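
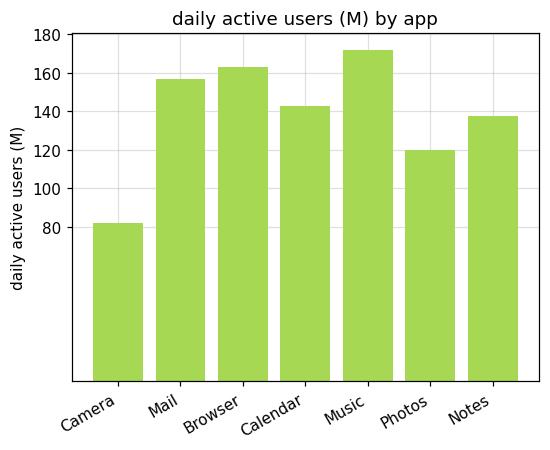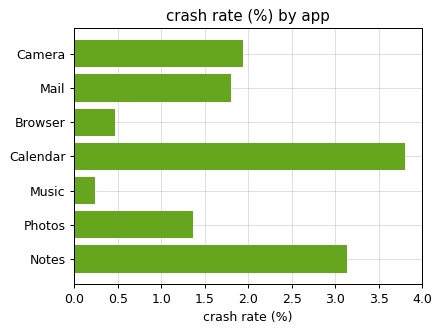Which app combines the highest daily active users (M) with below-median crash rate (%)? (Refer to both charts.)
Music

Chart 2 median crash rate (%) ≈ 2; below-median apps: Browser, Music, Photos. Among those, Music has the highest daily active users (M) (≈ 180).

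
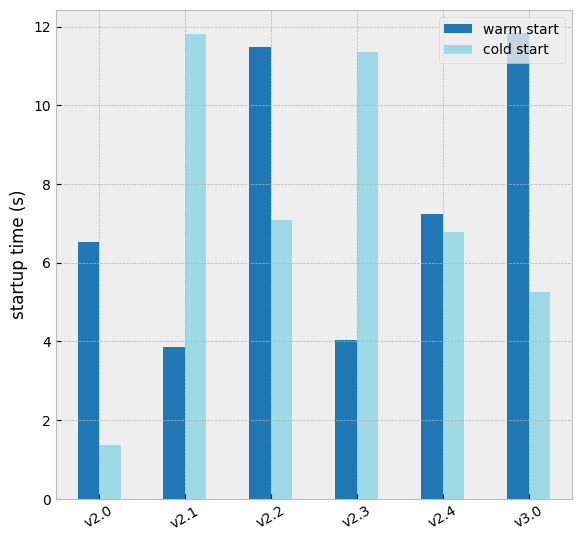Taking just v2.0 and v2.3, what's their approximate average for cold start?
(1 + 11) / 2 ≈ 6.

≈ 6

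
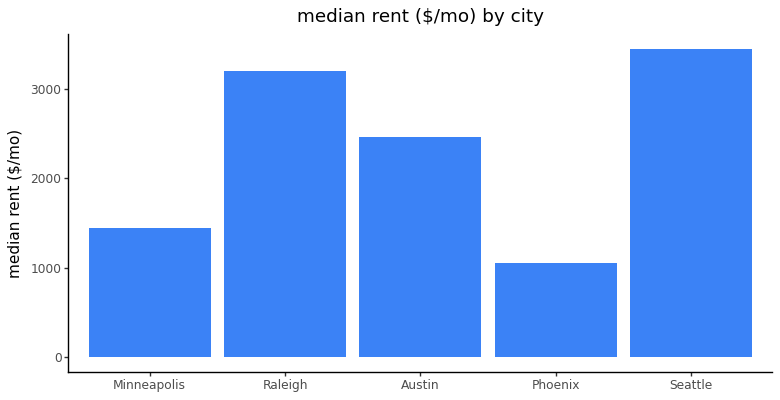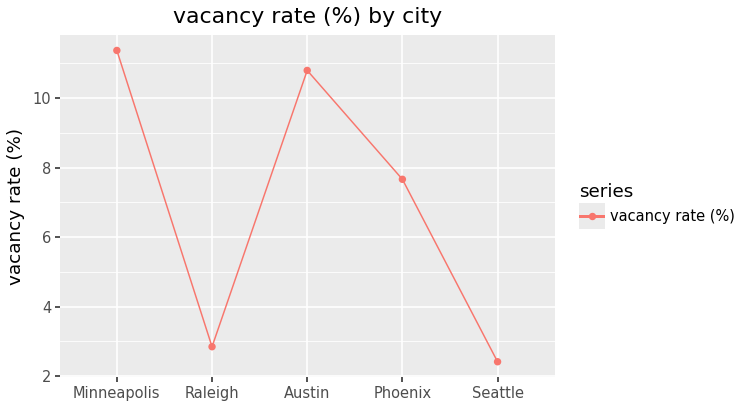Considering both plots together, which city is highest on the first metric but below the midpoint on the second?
Seattle

Chart 2 median vacancy rate (%) ≈ 8; below-median cities: Raleigh, Seattle. Among those, Seattle has the highest median rent ($/mo) (≈ 3500).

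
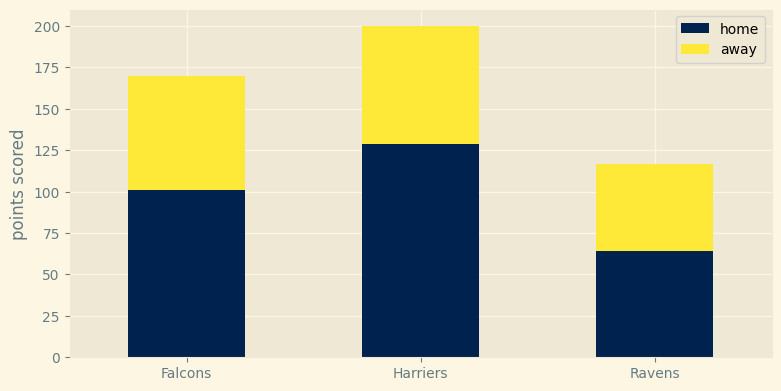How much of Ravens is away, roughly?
away top ≈ 120, bottom ≈ 60; segment ≈ 60.

≈ 60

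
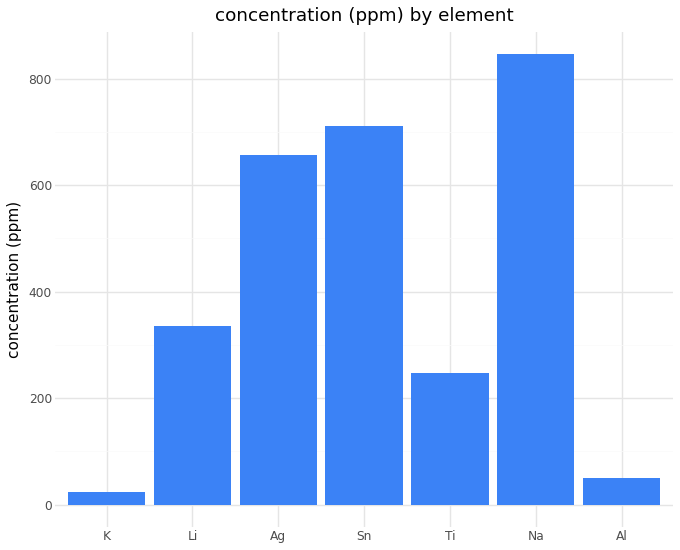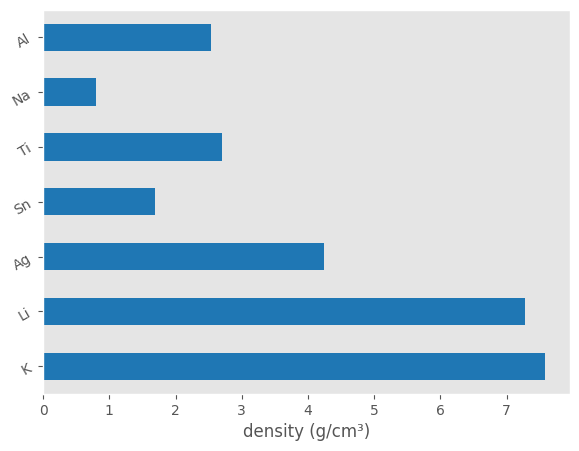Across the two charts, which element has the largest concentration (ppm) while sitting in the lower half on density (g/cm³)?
Na

Chart 2 median density (g/cm³) ≈ 3; below-median elements: Sn, Na, Al. Among those, Na has the highest concentration (ppm) (≈ 800).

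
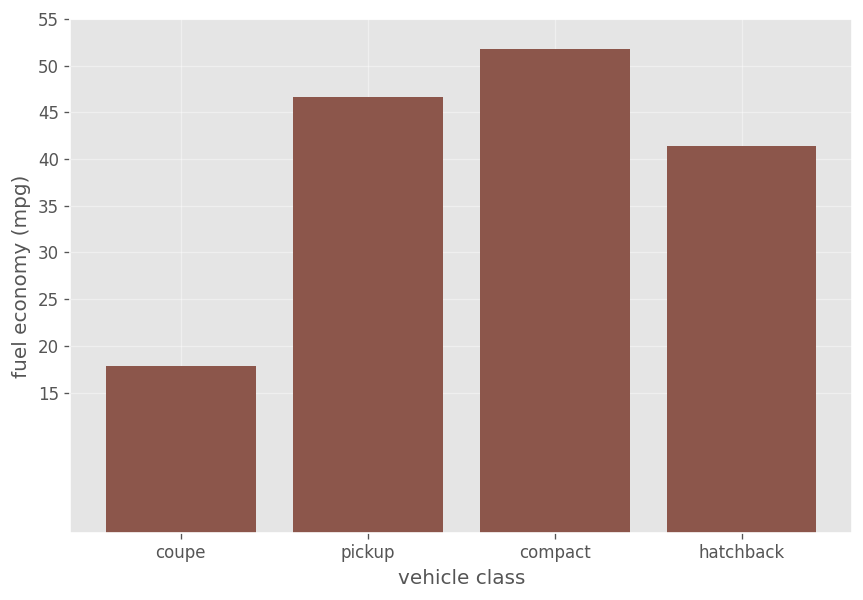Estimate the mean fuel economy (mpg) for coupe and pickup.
(20 + 45) / 2 ≈ 32.

≈ 32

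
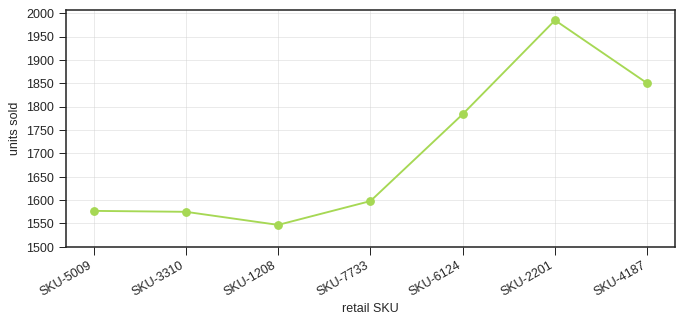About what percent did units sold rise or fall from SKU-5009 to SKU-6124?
≈ +12.5%

SKU-5009 ≈ 1600, SKU-6124 ≈ 1800; (1800 − 1600) / 1600 ≈ +12.5%.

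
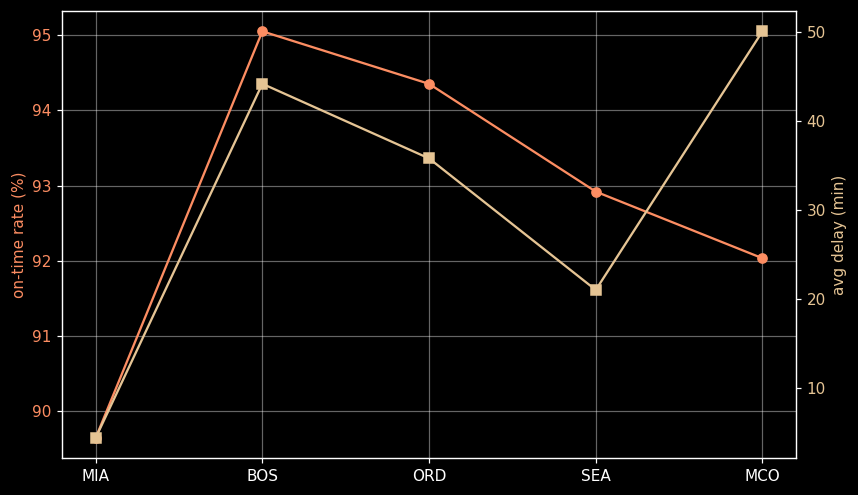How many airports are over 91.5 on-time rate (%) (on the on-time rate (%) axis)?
Above 91.5: BOS, ORD, SEA, MCO.

4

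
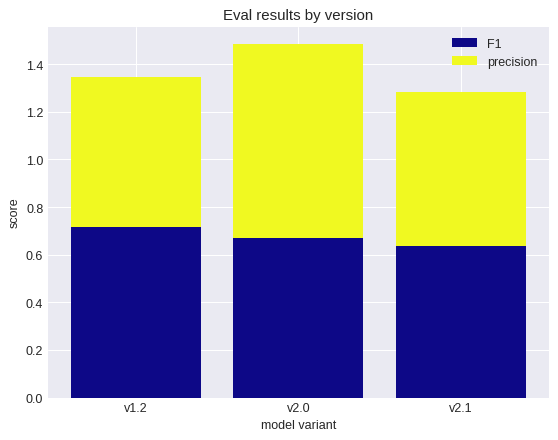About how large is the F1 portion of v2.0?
≈ 0.6

F1 top ≈ 0.6, bottom ≈ 0.0; segment ≈ 0.6.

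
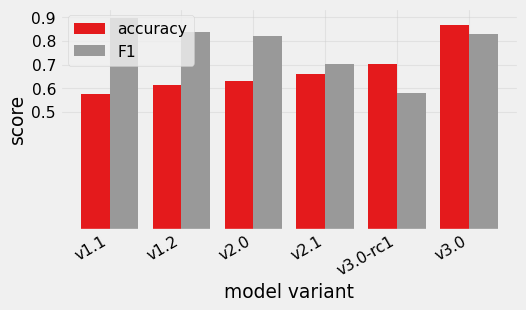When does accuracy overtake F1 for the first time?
v2.1: accuracy ≈ 0.7 vs F1 ≈ 0.7 (not yet); v3.0-rc1: accuracy ≈ 0.7 vs F1 ≈ 0.6 (first crossover).

v3.0-rc1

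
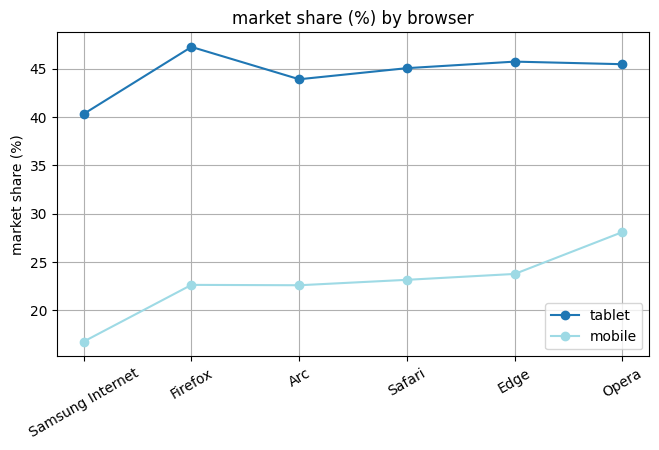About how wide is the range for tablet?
≈ 5

Max Firefox ≈ 45, min Samsung Internet ≈ 40; range ≈ 5.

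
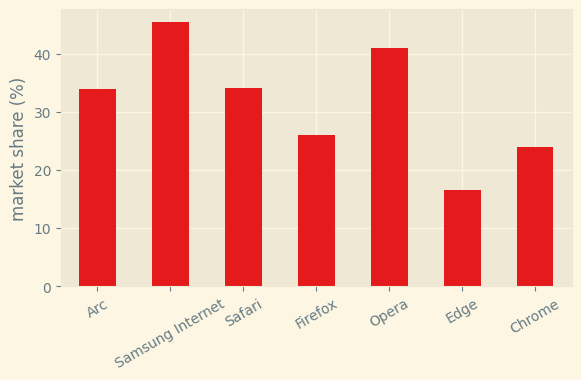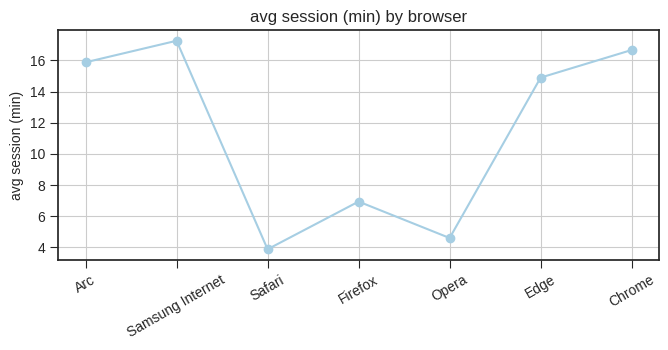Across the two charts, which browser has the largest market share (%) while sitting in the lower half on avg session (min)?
Opera

Chart 2 median avg session (min) ≈ 14; below-median browsers: Safari, Firefox, Opera. Among those, Opera has the highest market share (%) (≈ 40).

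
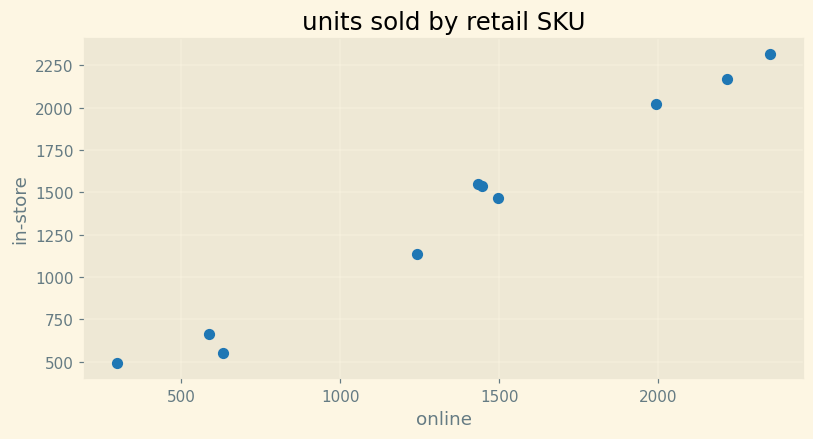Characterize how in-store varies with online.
Points are positively correlated; strong (|r| ≈ 1.0).

positive, strong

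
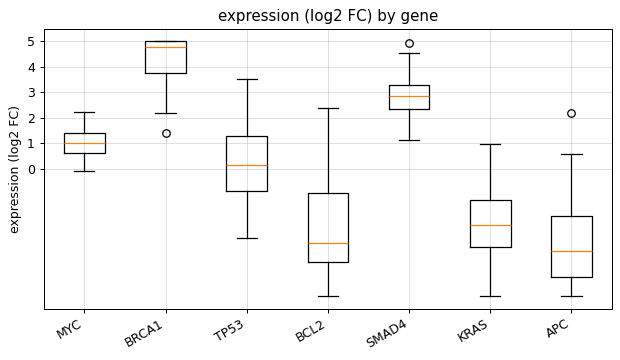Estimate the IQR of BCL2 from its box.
Q3 ≈ -1, Q1 ≈ -4; IQR ≈ 3.

≈ 3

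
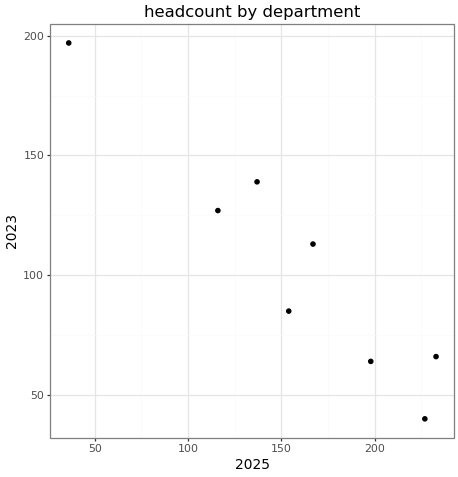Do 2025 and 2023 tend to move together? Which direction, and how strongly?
Points are negatively correlated; strong (|r| ≈ 0.9).

negative, strong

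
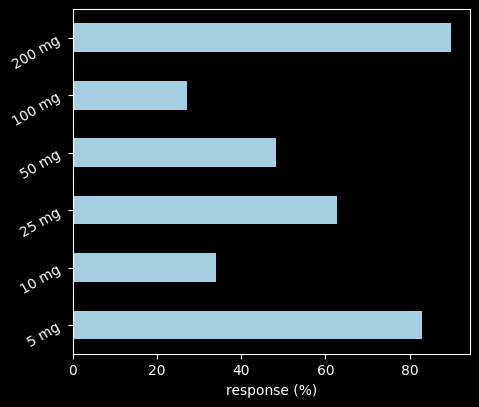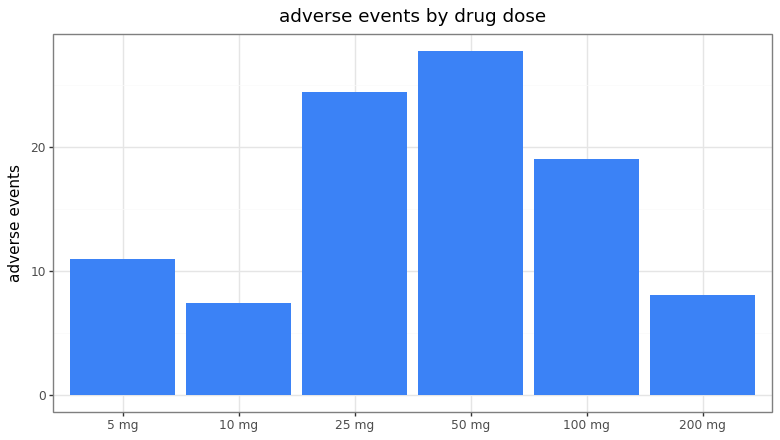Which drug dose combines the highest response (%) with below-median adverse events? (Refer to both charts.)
Chart 2 median adverse events ≈ 15; below-median drug doses: 5 mg, 10 mg, 200 mg. Among those, 200 mg has the highest response (%) (≈ 90).

200 mg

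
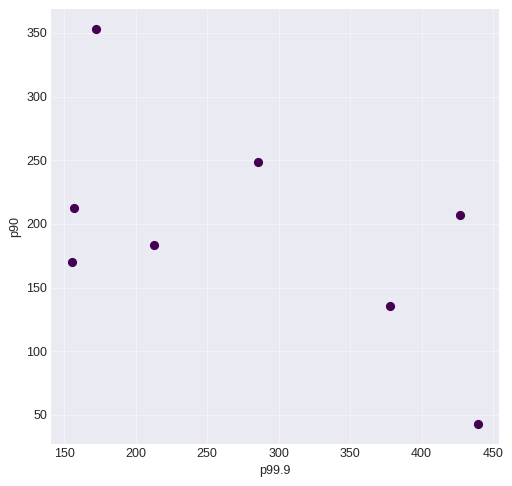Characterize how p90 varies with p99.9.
negative, moderate

Points are negatively correlated; moderate (|r| ≈ 0.6).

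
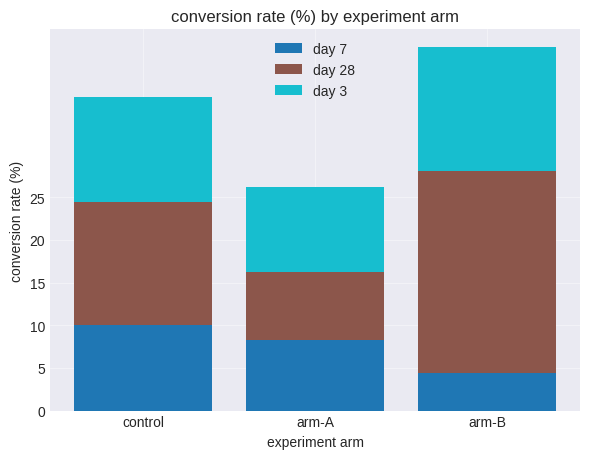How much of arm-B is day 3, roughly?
≈ 15

day 3 top ≈ 45, bottom ≈ 30; segment ≈ 15.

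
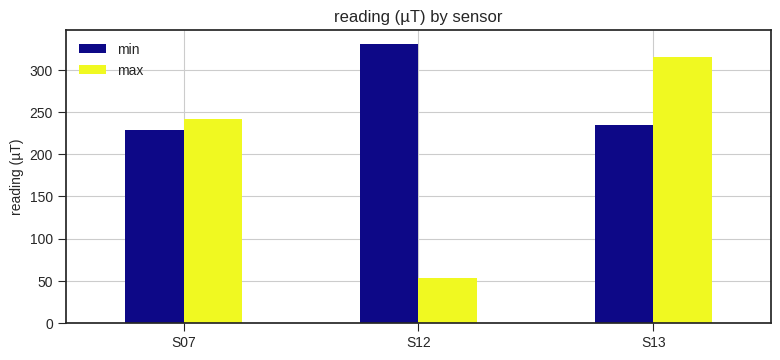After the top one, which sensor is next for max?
S07

Top 3 for max: S13 ≈ 300, S07 ≈ 250, S12 ≈ 50.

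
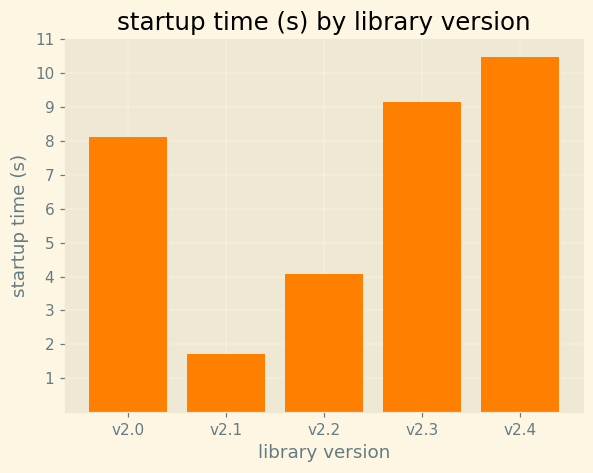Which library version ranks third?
v2.0

Top 4: v2.4 ≈ 10, v2.3 ≈ 9, v2.0 ≈ 8, v2.2 ≈ 4.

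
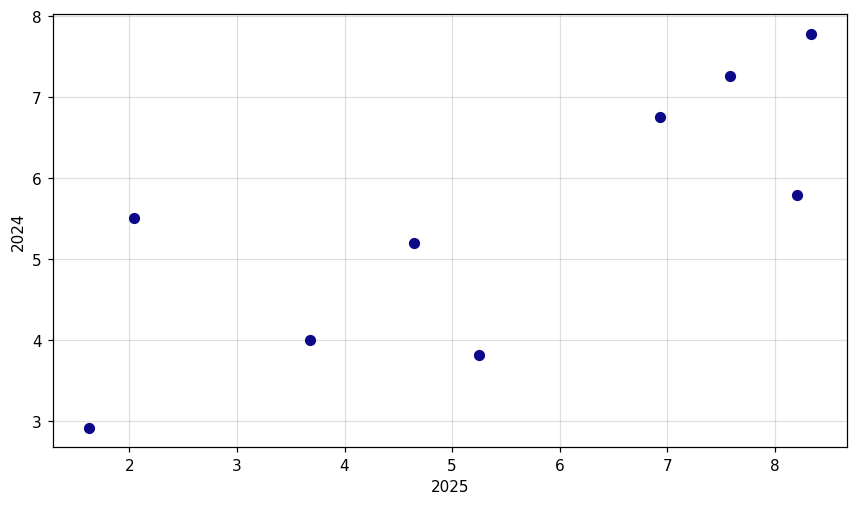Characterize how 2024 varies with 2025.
positive, strong

Points are positively correlated; strong (|r| ≈ 0.8).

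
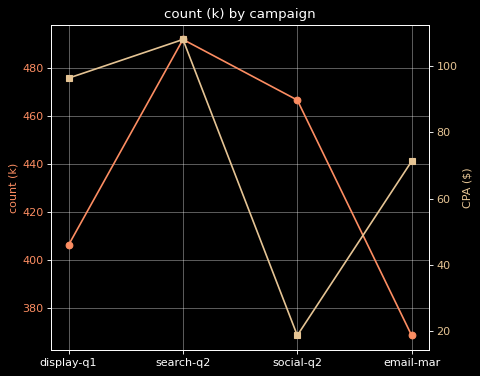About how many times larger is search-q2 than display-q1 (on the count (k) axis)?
≈ 1.25×

search-q2 ≈ 500, display-q1 ≈ 400; 500/400 ≈ 1.25.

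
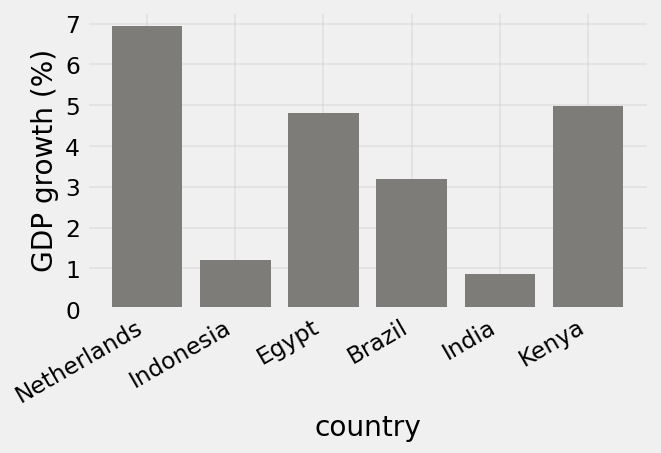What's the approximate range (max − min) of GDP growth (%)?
≈ 6

Max Netherlands ≈ 7, min India ≈ 1; range ≈ 6.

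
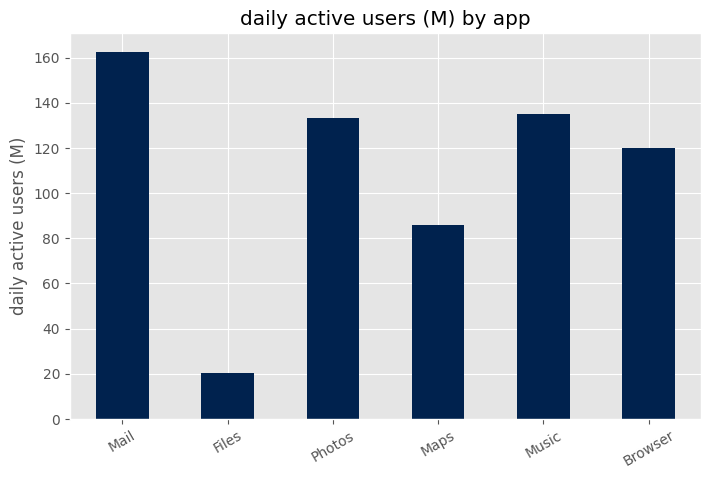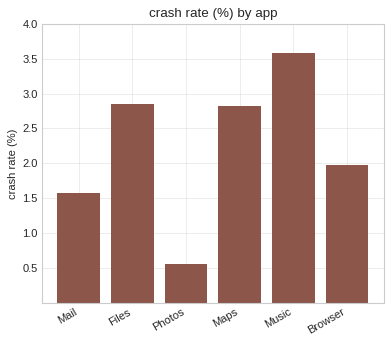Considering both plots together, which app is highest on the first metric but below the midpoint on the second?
Mail

Chart 2 median crash rate (%) ≈ 2.5; below-median apps: Mail, Photos, Browser. Among those, Mail has the highest daily active users (M) (≈ 160).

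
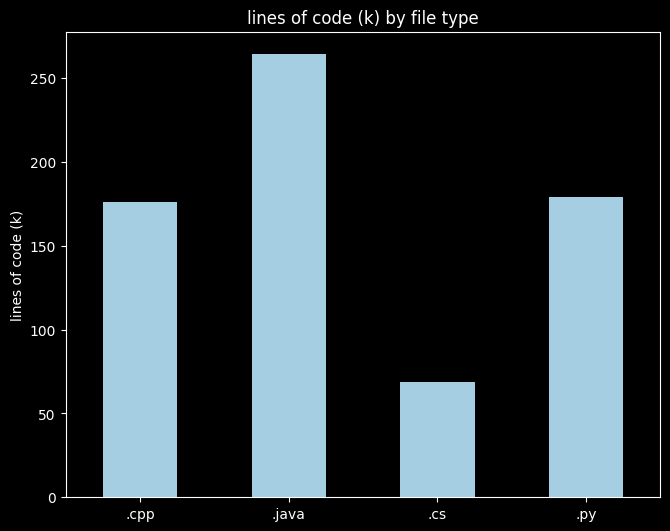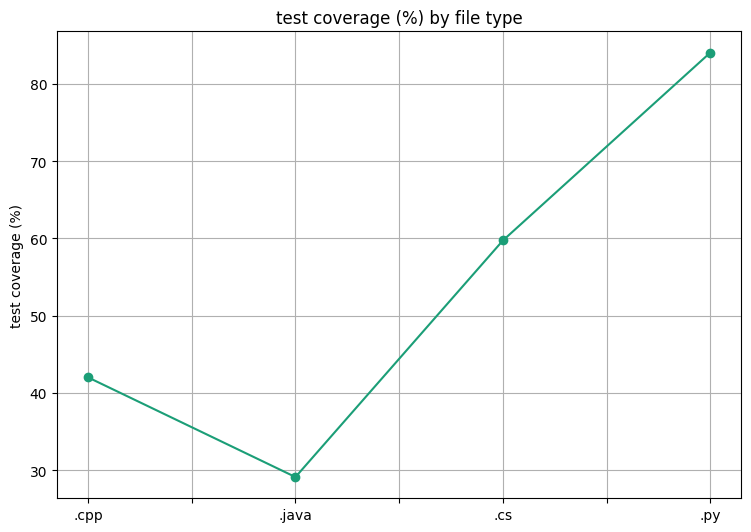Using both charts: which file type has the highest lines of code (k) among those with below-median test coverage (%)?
.java

Chart 2 median test coverage (%) ≈ 50; below-median file types: .cpp, .java. Among those, .java has the highest lines of code (k) (≈ 275).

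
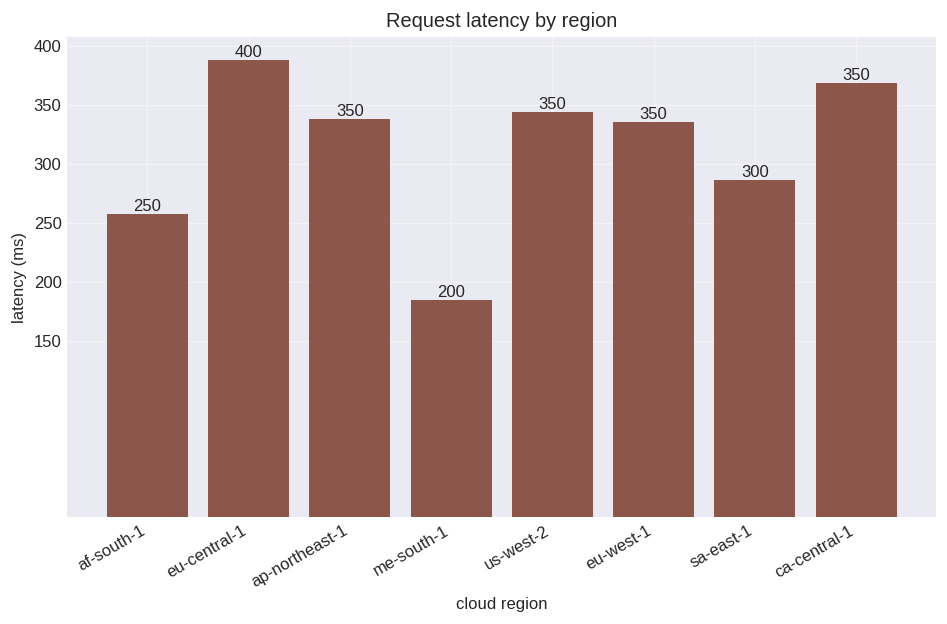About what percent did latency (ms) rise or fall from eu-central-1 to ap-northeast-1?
≈ -12.5%

eu-central-1 ≈ 400, ap-northeast-1 ≈ 350; (350 − 400) / 400 ≈ -12.5%.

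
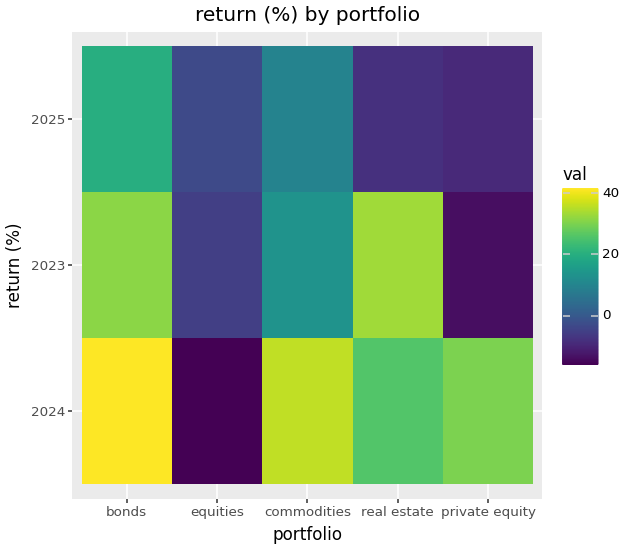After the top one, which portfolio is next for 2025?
commodities

Top 3 for 2025: bonds ≈ 20, commodities ≈ 10, equities ≈ -5.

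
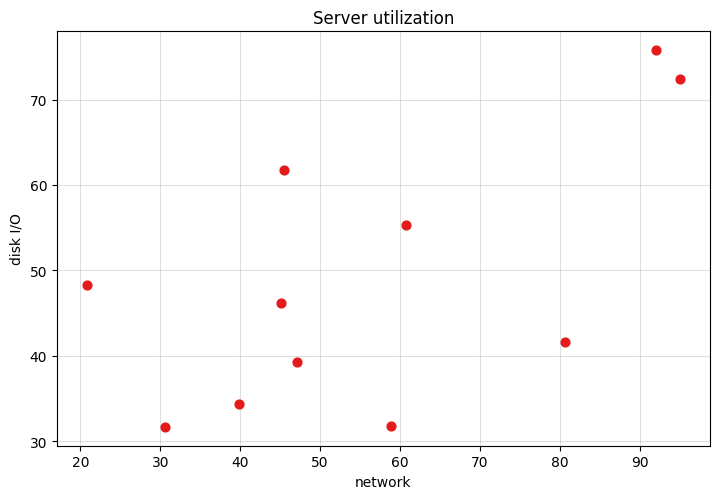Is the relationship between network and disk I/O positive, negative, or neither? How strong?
positive, moderate

Points are positively correlated; moderate (|r| ≈ 0.6).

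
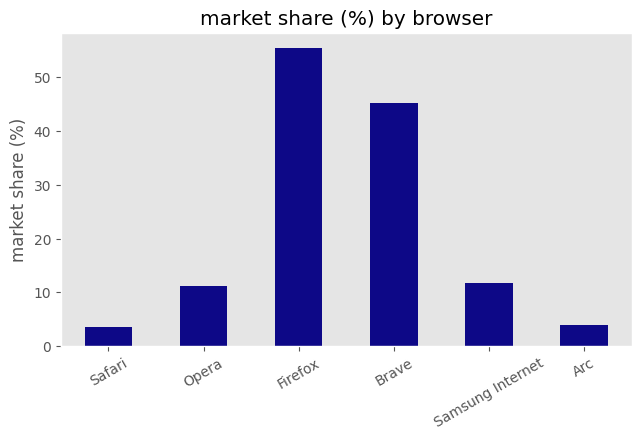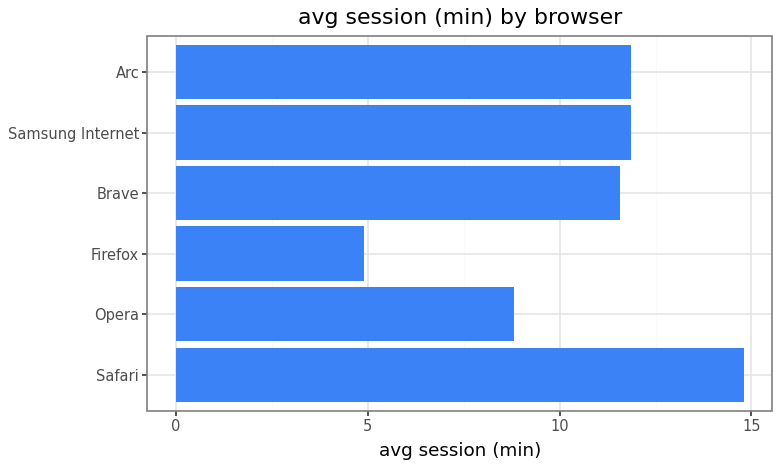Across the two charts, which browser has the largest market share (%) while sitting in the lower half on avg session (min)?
Firefox

Chart 2 median avg session (min) ≈ 12; below-median browsers: Opera, Firefox, Brave. Among those, Firefox has the highest market share (%) (≈ 60).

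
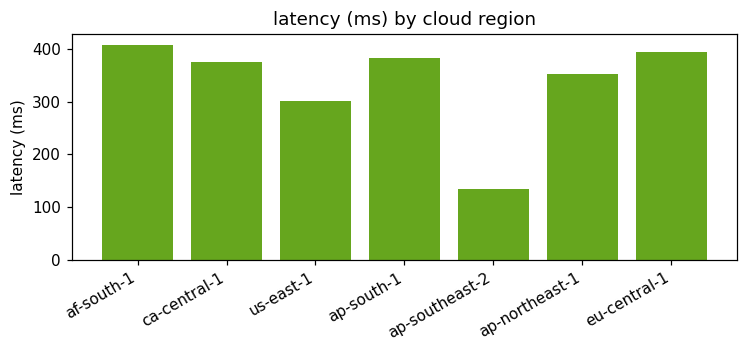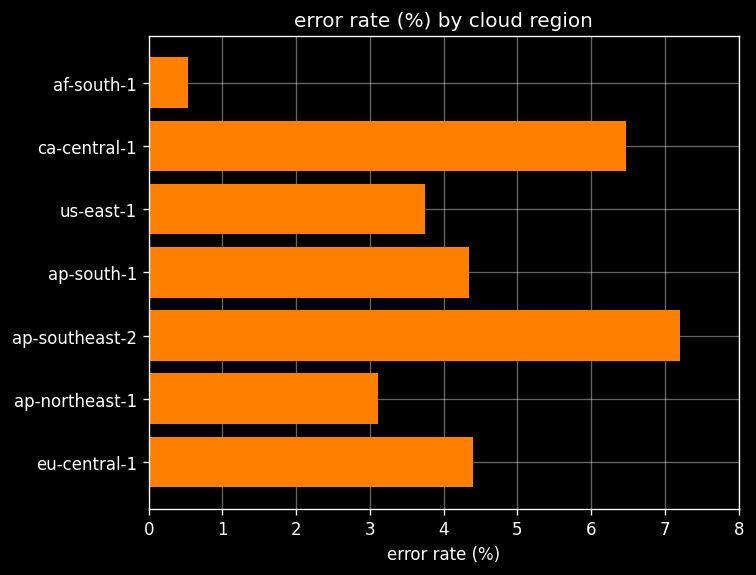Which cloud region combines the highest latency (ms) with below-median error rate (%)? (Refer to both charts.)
af-south-1

Chart 2 median error rate (%) ≈ 4; below-median cloud regions: af-south-1, us-east-1, ap-northeast-1. Among those, af-south-1 has the highest latency (ms) (≈ 400).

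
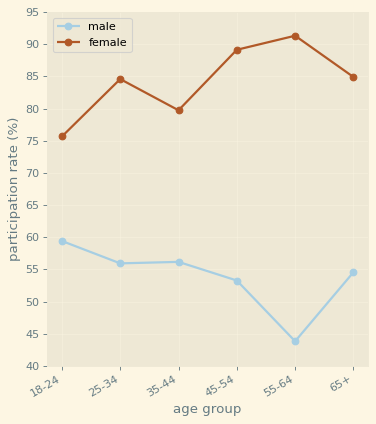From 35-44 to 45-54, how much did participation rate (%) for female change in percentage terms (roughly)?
35-44 ≈ 80, 45-54 ≈ 90; (90 − 80) / 80 ≈ +12.5%.

≈ +12.5%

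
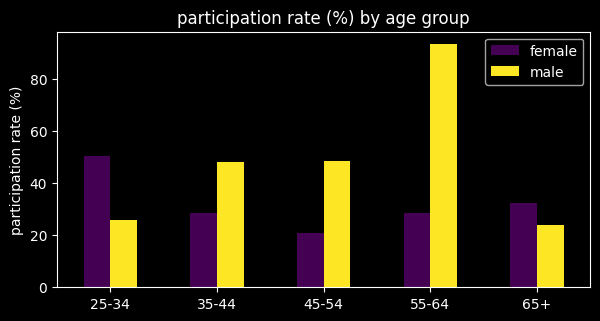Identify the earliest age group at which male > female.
25-34: male ≈ 30 vs female ≈ 50 (not yet); 35-44: male ≈ 50 vs female ≈ 30 (first crossover).

35-44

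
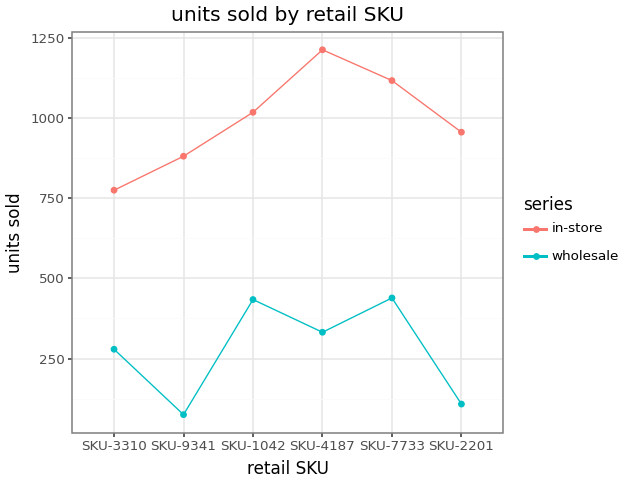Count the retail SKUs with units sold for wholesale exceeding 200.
4

Above 200: SKU-3310, SKU-1042, SKU-4187, SKU-7733.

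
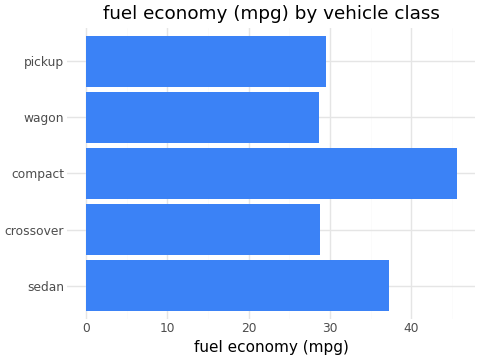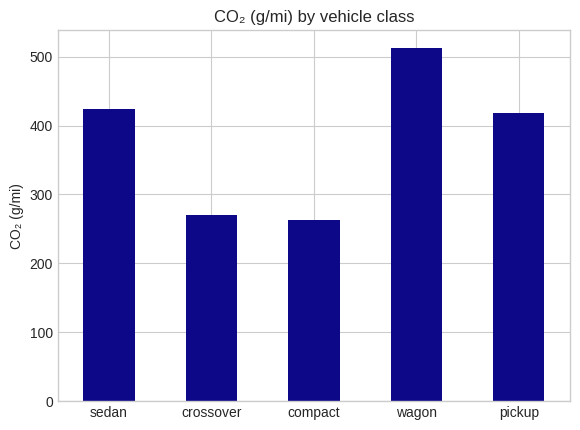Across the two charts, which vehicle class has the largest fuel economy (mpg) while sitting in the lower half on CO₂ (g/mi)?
Chart 2 median CO₂ (g/mi) ≈ 400; below-median vehicle classes: crossover, compact. Among those, compact has the highest fuel economy (mpg) (≈ 45).

compact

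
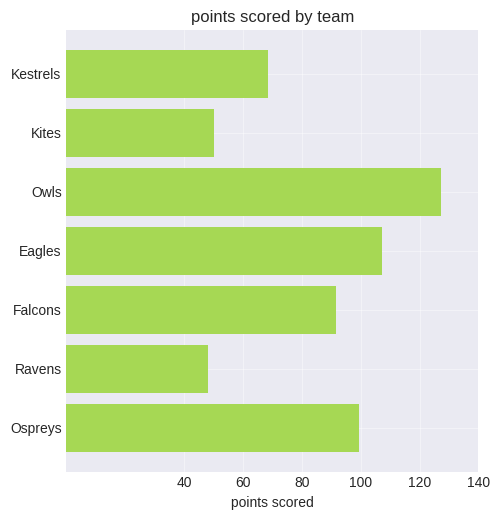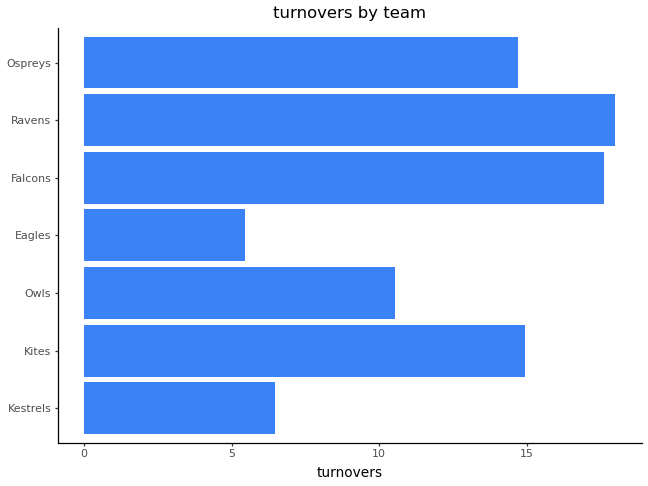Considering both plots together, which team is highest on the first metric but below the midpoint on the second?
Chart 2 median turnovers ≈ 14; below-median teams: Kestrels, Owls, Eagles. Among those, Owls has the highest points scored (≈ 120).

Owls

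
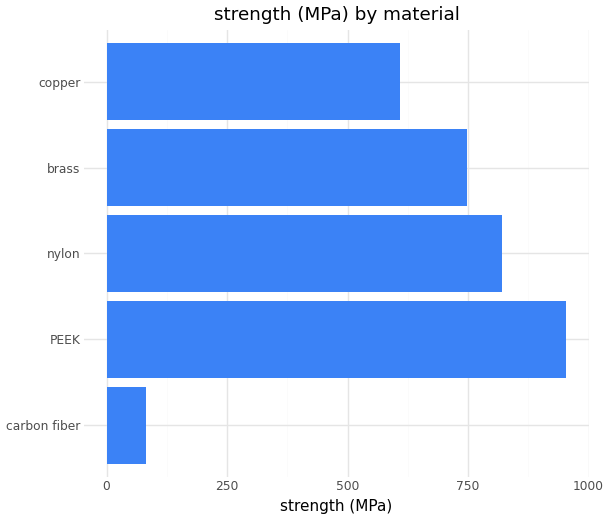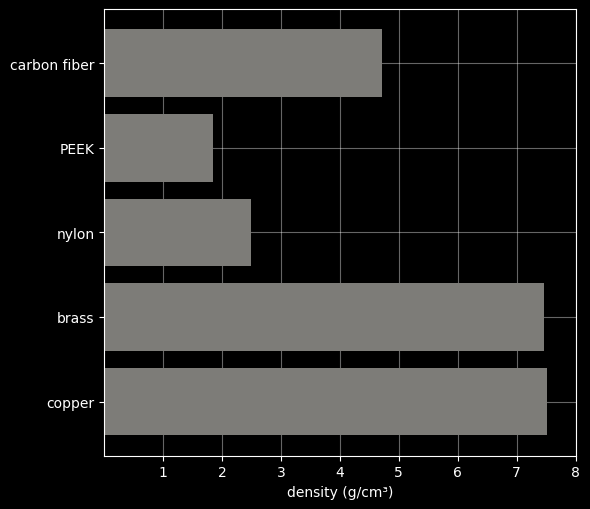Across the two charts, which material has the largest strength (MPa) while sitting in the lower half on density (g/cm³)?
PEEK

Chart 2 median density (g/cm³) ≈ 5; below-median materials: PEEK, nylon. Among those, PEEK has the highest strength (MPa) (≈ 1000).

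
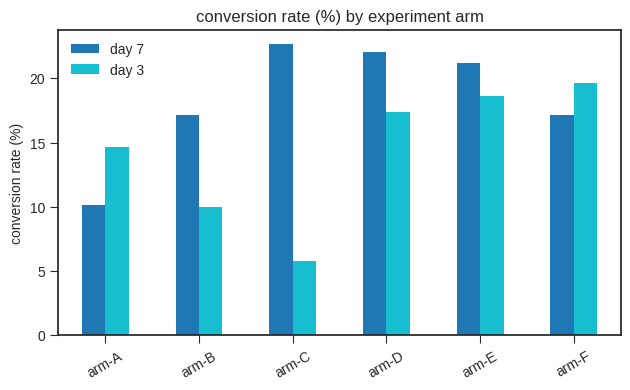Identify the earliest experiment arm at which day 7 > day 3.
arm-B

arm-A: day 7 ≈ 10 vs day 3 ≈ 14 (not yet); arm-B: day 7 ≈ 18 vs day 3 ≈ 10 (first crossover).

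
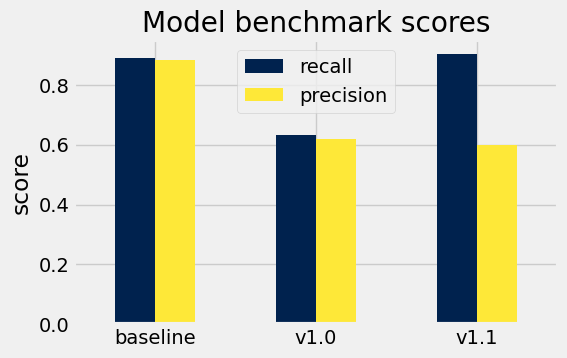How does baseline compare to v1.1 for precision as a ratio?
baseline ≈ 0.9, v1.1 ≈ 0.6; 0.9/0.6 ≈ 1.5.

≈ 1.5×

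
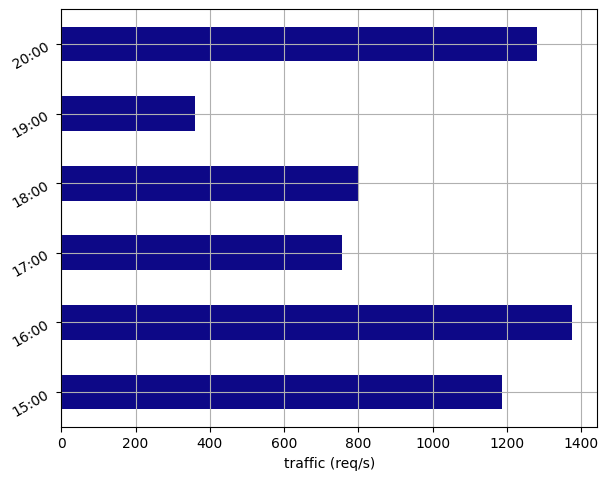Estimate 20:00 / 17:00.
20:00 ≈ 1200, 17:00 ≈ 800; 1200/800 ≈ 1.5.

≈ 1.5×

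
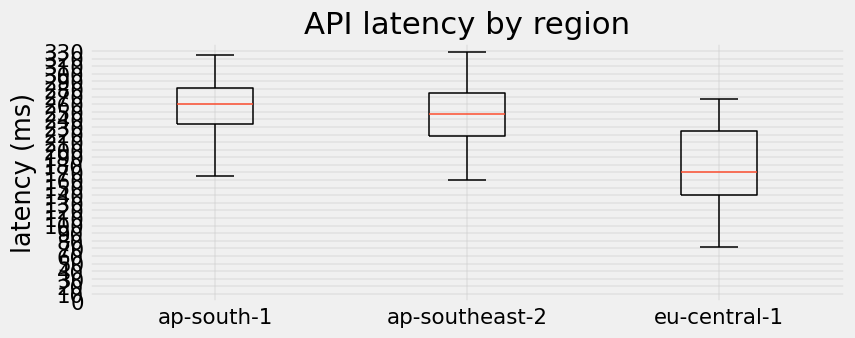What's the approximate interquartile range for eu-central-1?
≈ 80

Q3 ≈ 220, Q1 ≈ 140; IQR ≈ 80.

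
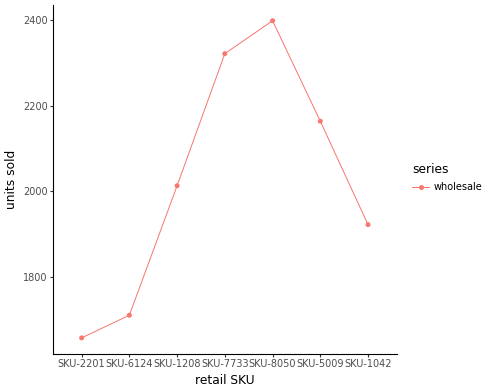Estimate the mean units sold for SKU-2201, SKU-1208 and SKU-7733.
(1700 + 2000 + 2300) / 3 ≈ 2000.

≈ 2000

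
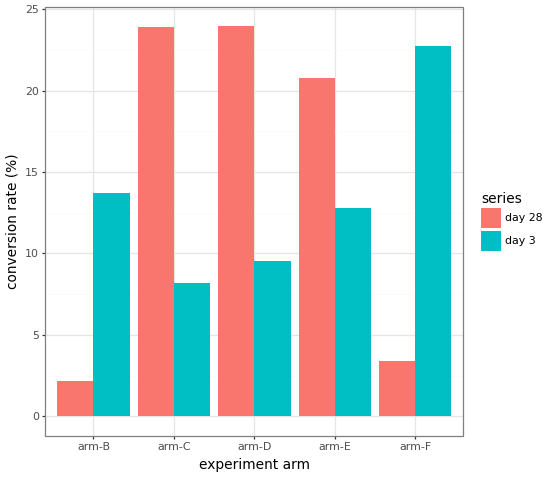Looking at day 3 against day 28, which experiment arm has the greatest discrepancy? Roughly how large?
arm-F, ≈ 18 %

arm-F: day 3 ≈ 22, day 28 ≈ 4 → gap ≈ 18. Next-largest (arm-C) is only ≈ 16.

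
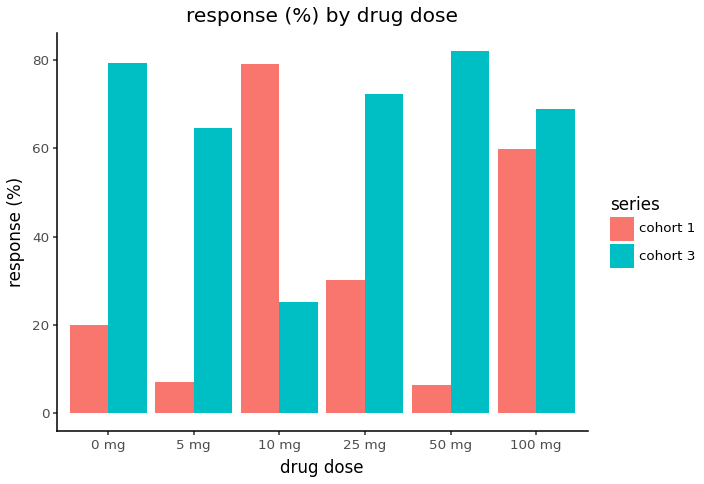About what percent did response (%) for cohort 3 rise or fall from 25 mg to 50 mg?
≈ +14.3%

25 mg ≈ 70, 50 mg ≈ 80; (80 − 70) / 70 ≈ +14.3%.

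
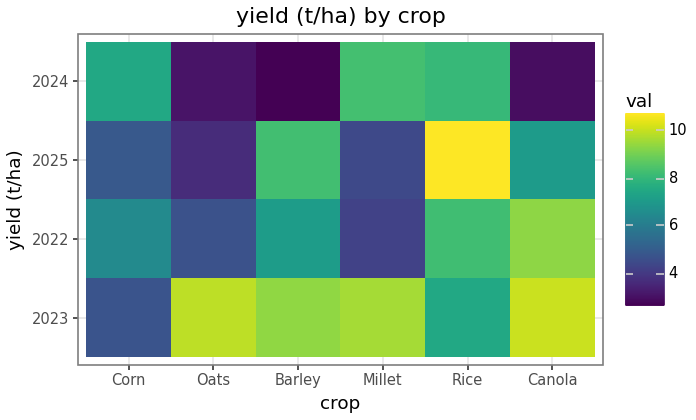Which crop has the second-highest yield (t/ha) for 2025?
Barley

Top 3 for 2025: Rice ≈ 11, Barley ≈ 8, Canola ≈ 7.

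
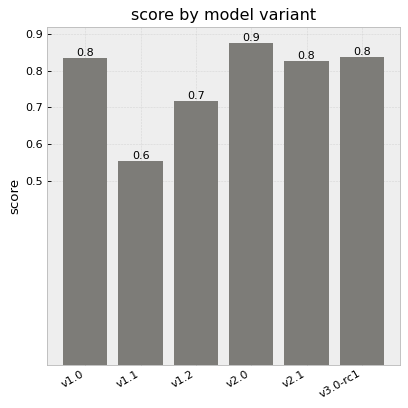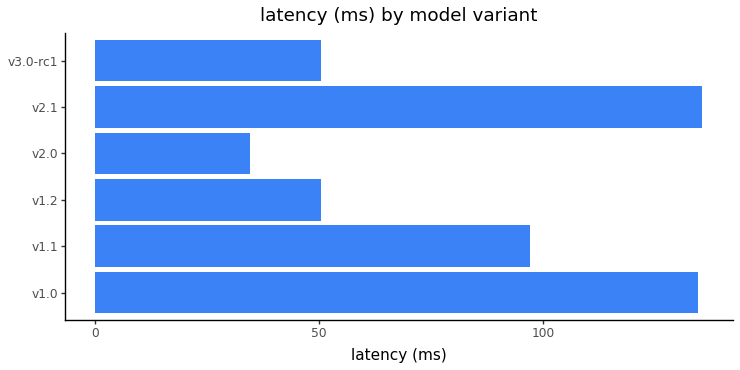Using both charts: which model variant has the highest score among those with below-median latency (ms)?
Chart 2 median latency (ms) ≈ 80; below-median model variants: v1.2, v2.0, v3.0-rc1. Among those, v2.0 has the highest score (≈ 0.9).

v2.0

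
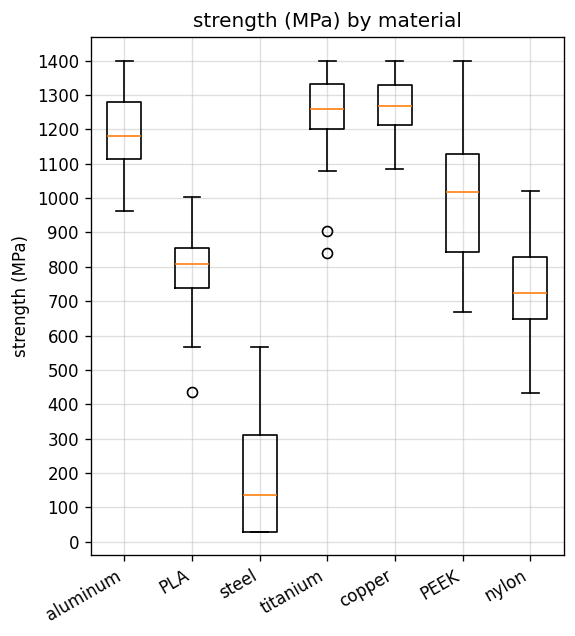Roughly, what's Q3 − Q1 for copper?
≈ 100

Q3 ≈ 1300, Q1 ≈ 1200; IQR ≈ 100.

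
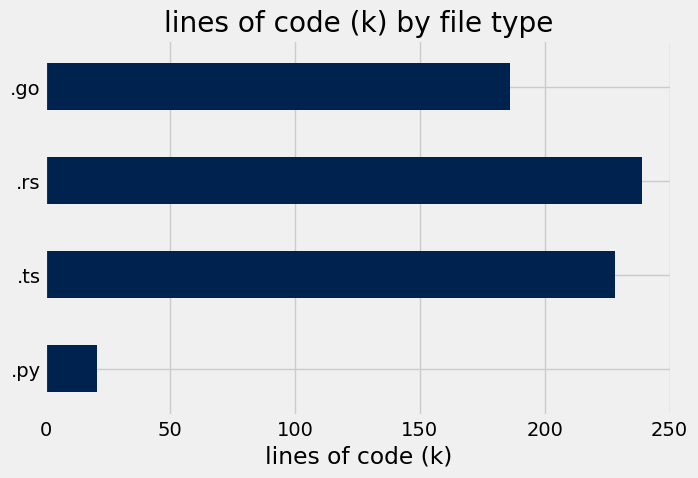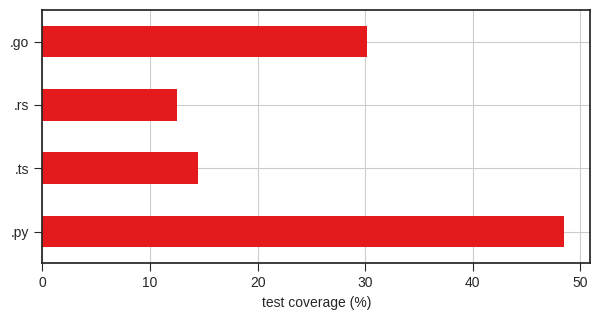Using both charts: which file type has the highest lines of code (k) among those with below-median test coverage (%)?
.rs

Chart 2 median test coverage (%) ≈ 20; below-median file types: .ts, .rs. Among those, .rs has the highest lines of code (k) (≈ 250).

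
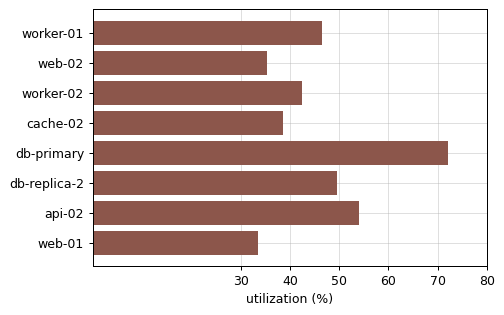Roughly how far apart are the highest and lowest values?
≈ 40

Max db-primary ≈ 70, min web-01 ≈ 30; range ≈ 40.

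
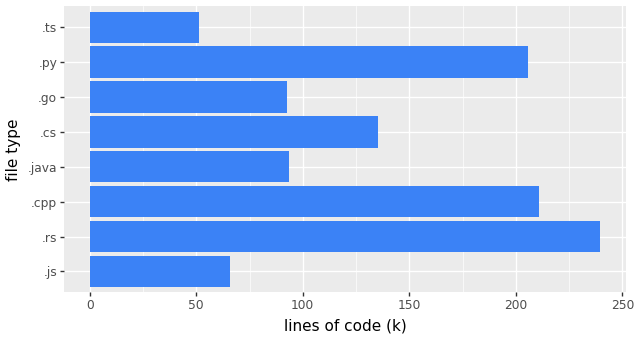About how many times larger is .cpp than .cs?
≈ 1.57×

.cpp ≈ 220, .cs ≈ 140; 220/140 ≈ 1.57.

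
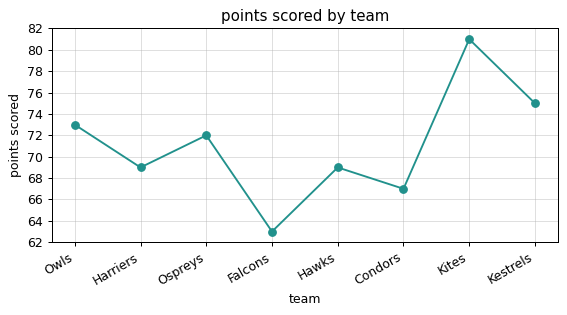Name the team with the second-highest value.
Top 3: Kites ≈ 80, Kestrels ≈ 76, Owls ≈ 72.

Kestrels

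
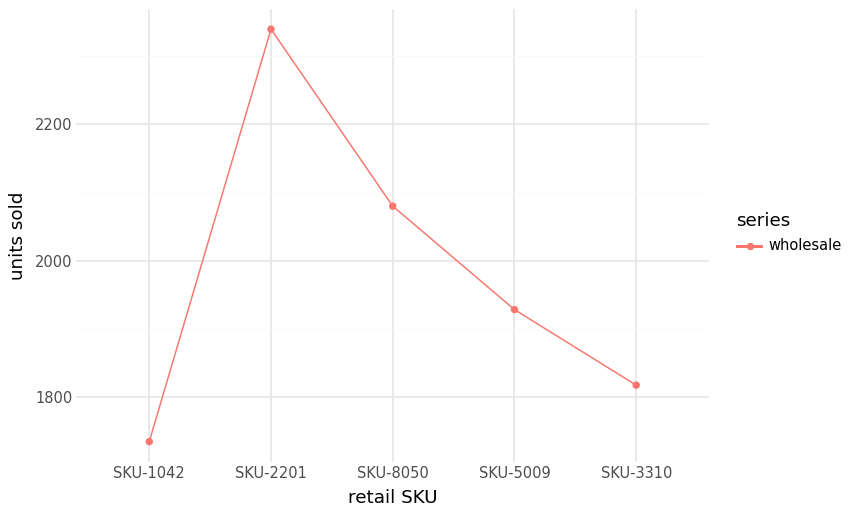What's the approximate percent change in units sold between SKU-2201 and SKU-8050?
≈ -8.7%

SKU-2201 ≈ 2300, SKU-8050 ≈ 2100; (2100 − 2300) / 2300 ≈ -8.7%.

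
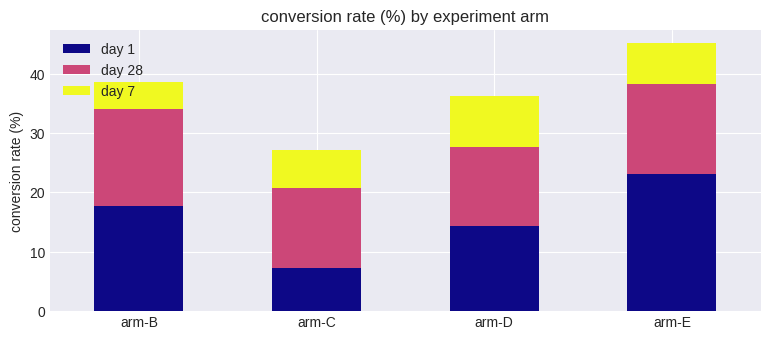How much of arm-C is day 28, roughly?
day 28 top ≈ 20, bottom ≈ 5; segment ≈ 15.

≈ 15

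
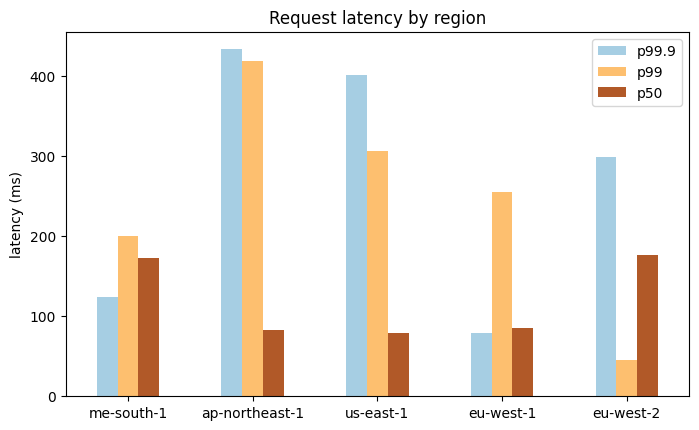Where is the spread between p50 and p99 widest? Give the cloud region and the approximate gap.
ap-northeast-1: p50 ≈ 100, p99 ≈ 400 → gap ≈ 300. Next-largest (us-east-1) is only ≈ 200.

ap-northeast-1, ≈ 300 ms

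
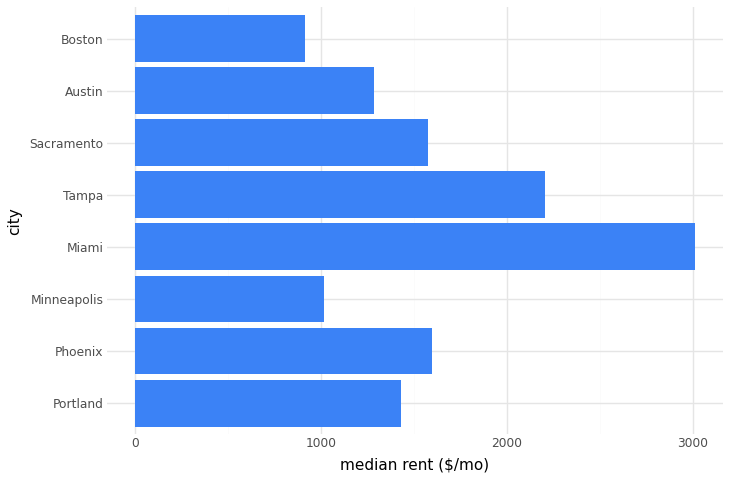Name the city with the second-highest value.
Tampa

Top 3: Miami ≈ 3000, Tampa ≈ 2000, Phoenix ≈ 1500.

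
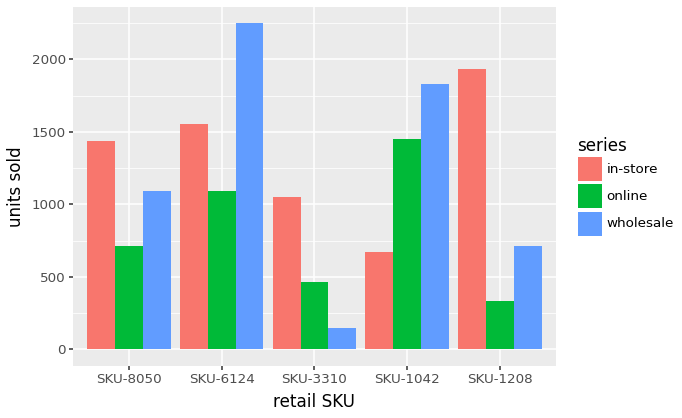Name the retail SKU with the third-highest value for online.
SKU-8050

Top 4 for online: SKU-1042 ≈ 1400, SKU-6124 ≈ 1000, SKU-8050 ≈ 800, SKU-3310 ≈ 400.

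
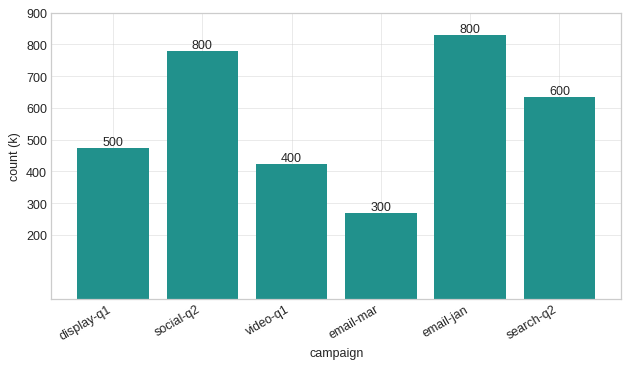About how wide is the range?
≈ 500

Max email-jan ≈ 800, min email-mar ≈ 300; range ≈ 500.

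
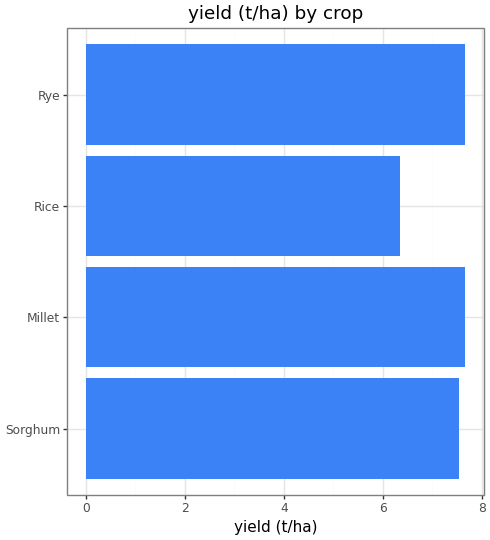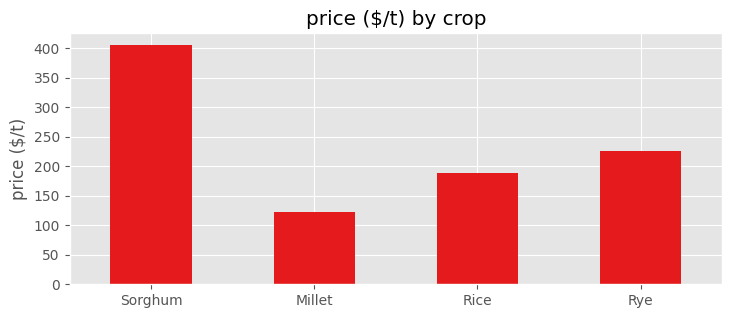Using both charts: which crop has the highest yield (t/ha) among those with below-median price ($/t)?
Chart 2 median price ($/t) ≈ 200; below-median crops: Millet, Rice. Among those, Millet has the highest yield (t/ha) (≈ 8).

Millet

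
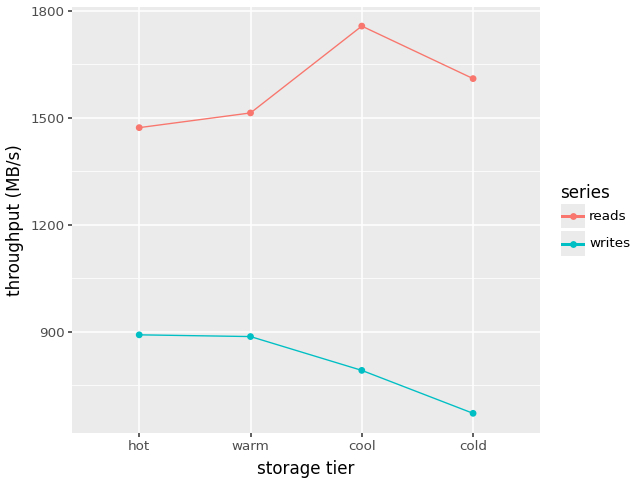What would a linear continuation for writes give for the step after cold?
≈ 600

Last three: 900, 800, 700 → slope ≈ -100/step → next ≈ 600.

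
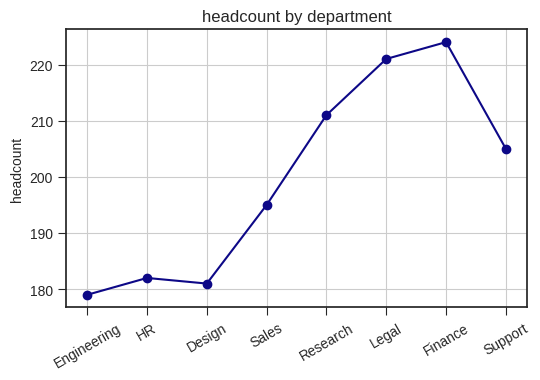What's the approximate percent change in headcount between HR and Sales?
HR ≈ 180, Sales ≈ 195; (195 − 180) / 180 ≈ +8.3%.

≈ +8.3%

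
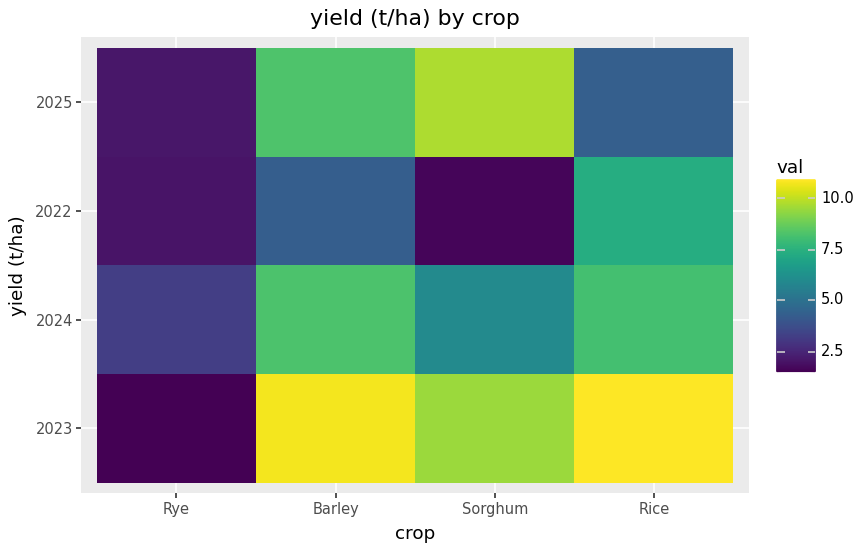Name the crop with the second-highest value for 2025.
Barley

Top 3 for 2025: Sorghum ≈ 10, Barley ≈ 8, Rice ≈ 4.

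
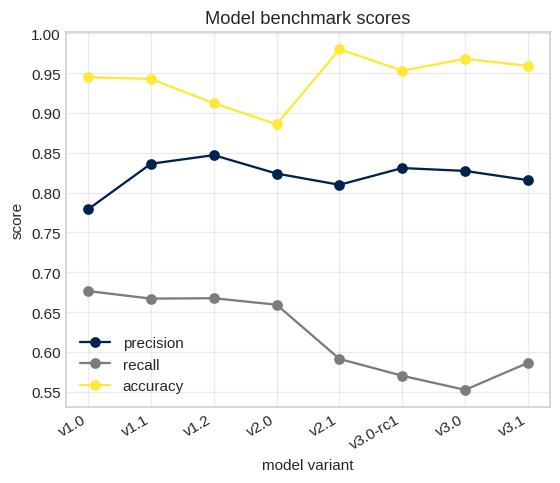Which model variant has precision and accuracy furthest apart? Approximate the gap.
v2.1: precision ≈ 0.80, accuracy ≈ 1.00 → gap ≈ 0.20. Next-largest (v1.0) is only ≈ 0.15.

v2.1, ≈ 0.20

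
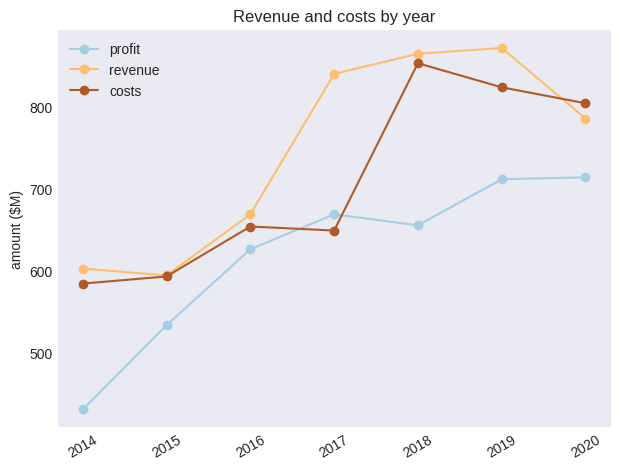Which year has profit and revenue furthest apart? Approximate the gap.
2018: profit ≈ 650, revenue ≈ 850 → gap ≈ 200. Next-largest (2014) is only ≈ 150.

2018, ≈ 200 $M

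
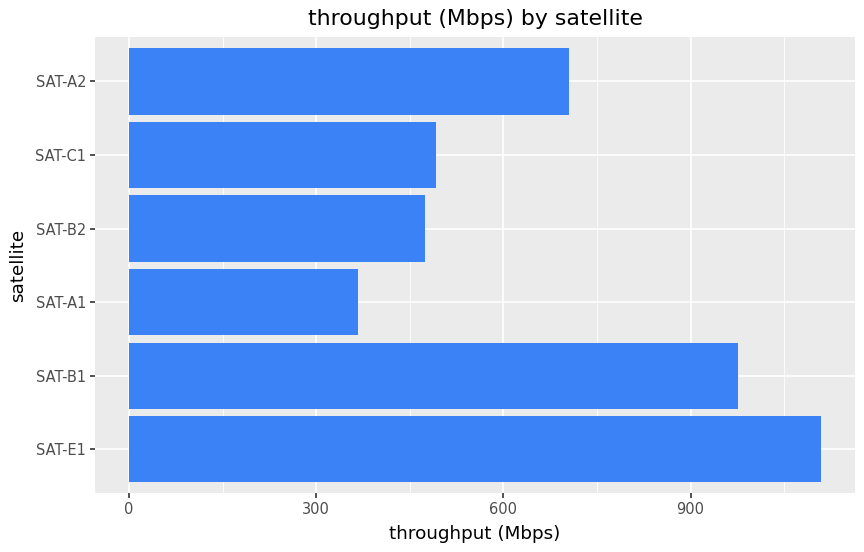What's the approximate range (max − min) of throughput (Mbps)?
≈ 700

Max SAT-E1 ≈ 1100, min SAT-A1 ≈ 400; range ≈ 700.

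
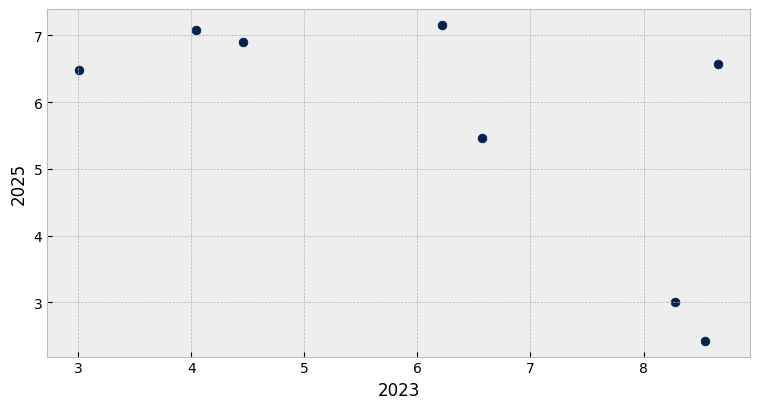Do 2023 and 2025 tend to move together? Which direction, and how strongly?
Points are negatively correlated; moderate (|r| ≈ 0.6).

negative, moderate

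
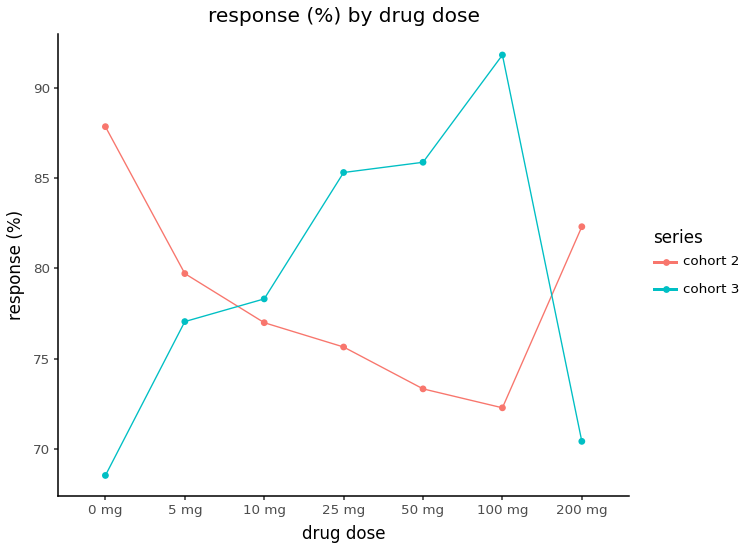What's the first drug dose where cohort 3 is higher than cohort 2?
10 mg

5 mg: cohort 3 ≈ 78 vs cohort 2 ≈ 80 (not yet); 10 mg: cohort 3 ≈ 78 vs cohort 2 ≈ 76 (first crossover).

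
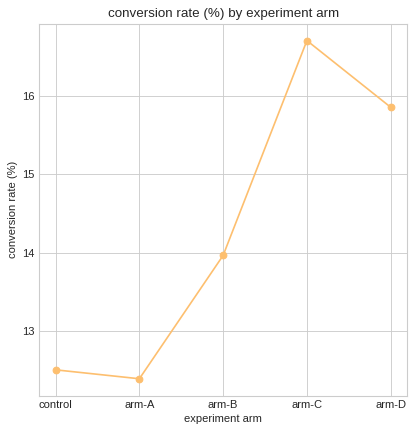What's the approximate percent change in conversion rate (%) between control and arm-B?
≈ +12%

control ≈ 12.5, arm-B ≈ 14.0; (14.0 − 12.5) / 12.5 ≈ +12%.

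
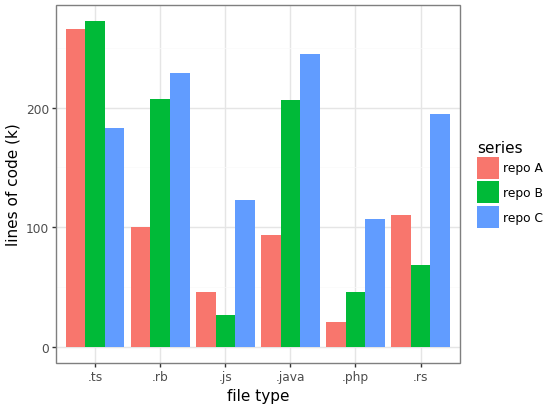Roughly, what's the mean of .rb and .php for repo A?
(100 + 25) / 2 ≈ 62.

≈ 62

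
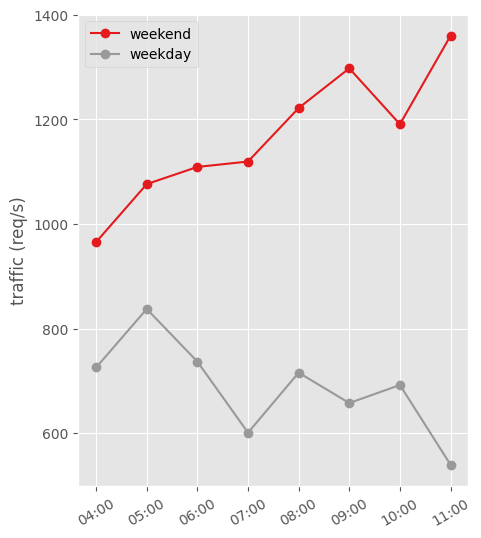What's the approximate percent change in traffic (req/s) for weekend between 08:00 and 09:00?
≈ +8.3%

08:00 ≈ 1200, 09:00 ≈ 1300; (1300 − 1200) / 1200 ≈ +8.3%.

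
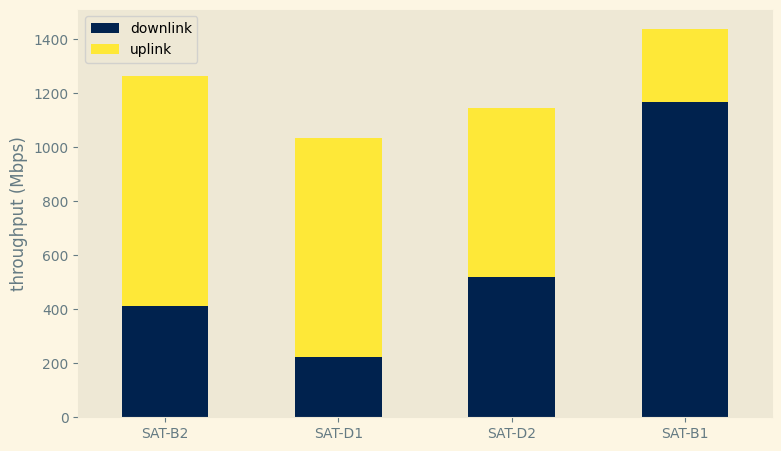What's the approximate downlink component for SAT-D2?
downlink top ≈ 600, bottom ≈ 0; segment ≈ 600.

≈ 600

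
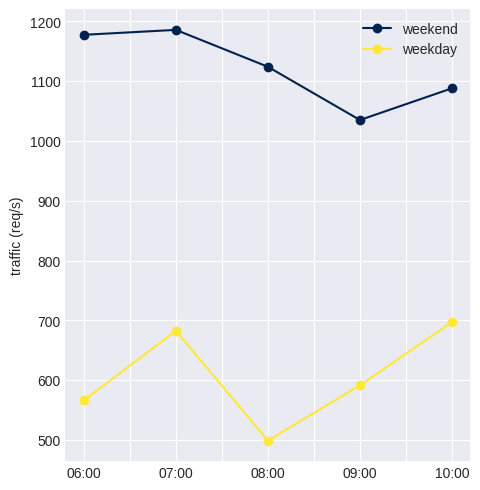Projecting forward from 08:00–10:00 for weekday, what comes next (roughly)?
≈ 800

Last three: 500, 600, 700 → slope ≈ 100/step → next ≈ 800.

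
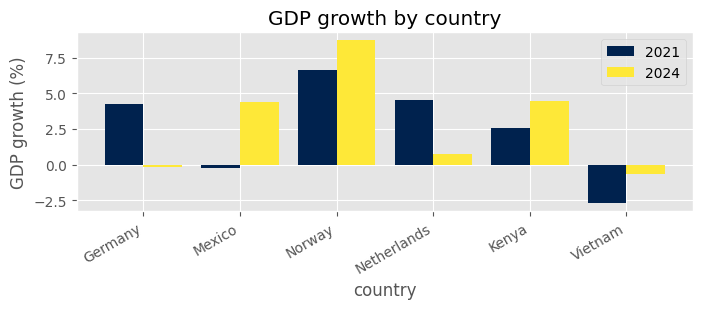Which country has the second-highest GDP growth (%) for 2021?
Netherlands

Top 3 for 2021: Norway ≈ 7, Netherlands ≈ 5, Germany ≈ 4.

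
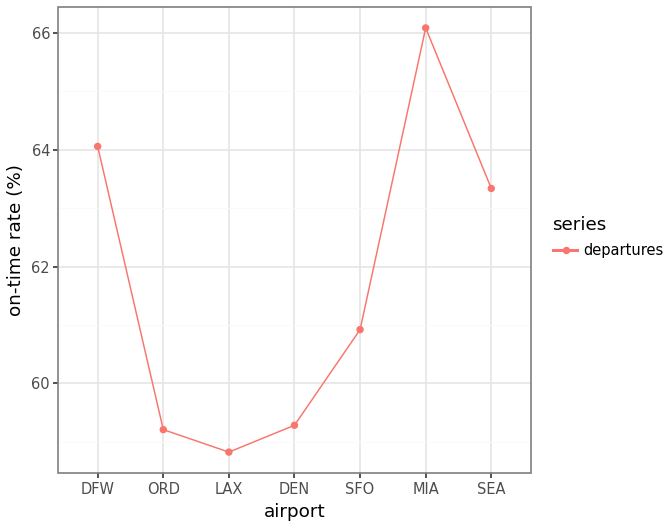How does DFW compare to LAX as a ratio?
≈ 1.08×

DFW ≈ 64, LAX ≈ 59; 64/59 ≈ 1.08.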